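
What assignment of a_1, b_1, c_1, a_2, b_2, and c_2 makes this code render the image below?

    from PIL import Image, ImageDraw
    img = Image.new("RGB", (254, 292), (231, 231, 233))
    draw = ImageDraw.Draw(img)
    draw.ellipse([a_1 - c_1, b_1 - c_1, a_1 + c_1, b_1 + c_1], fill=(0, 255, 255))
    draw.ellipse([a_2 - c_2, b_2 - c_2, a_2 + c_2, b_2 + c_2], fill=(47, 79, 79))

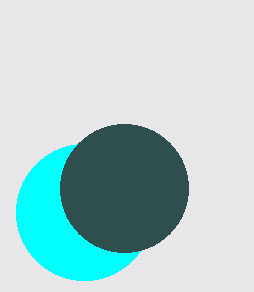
a_1 = 84; b_1 = 212; c_1 = 68; a_2 = 124; b_2 = 188; c_2 = 64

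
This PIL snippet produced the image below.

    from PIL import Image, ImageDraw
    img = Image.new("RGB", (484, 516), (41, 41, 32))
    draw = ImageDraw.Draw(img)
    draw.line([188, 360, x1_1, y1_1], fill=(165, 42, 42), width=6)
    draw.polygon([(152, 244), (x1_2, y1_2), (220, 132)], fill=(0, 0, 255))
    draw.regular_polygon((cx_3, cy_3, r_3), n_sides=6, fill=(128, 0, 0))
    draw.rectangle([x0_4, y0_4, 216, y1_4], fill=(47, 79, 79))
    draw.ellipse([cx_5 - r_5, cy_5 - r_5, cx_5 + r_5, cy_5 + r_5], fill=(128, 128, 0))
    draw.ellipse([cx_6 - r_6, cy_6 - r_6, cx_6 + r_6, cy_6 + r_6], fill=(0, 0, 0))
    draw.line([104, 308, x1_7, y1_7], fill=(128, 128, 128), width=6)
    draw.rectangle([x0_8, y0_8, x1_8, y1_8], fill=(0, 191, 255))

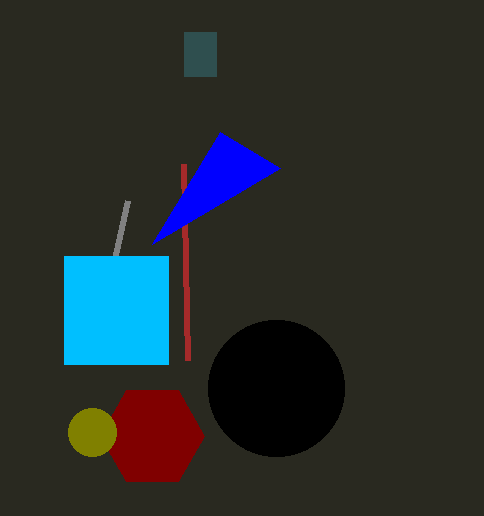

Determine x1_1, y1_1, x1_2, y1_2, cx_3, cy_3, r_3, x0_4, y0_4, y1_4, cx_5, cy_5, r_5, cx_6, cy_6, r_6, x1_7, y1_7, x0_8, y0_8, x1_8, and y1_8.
x1_1 = 184; y1_1 = 164; x1_2 = 280; y1_2 = 168; cx_3 = 152; cy_3 = 436; r_3 = 52; x0_4 = 184; y0_4 = 32; y1_4 = 76; cx_5 = 92; cy_5 = 432; r_5 = 24; cx_6 = 276; cy_6 = 388; r_6 = 68; x1_7 = 128; y1_7 = 200; x0_8 = 64; y0_8 = 256; x1_8 = 168; y1_8 = 364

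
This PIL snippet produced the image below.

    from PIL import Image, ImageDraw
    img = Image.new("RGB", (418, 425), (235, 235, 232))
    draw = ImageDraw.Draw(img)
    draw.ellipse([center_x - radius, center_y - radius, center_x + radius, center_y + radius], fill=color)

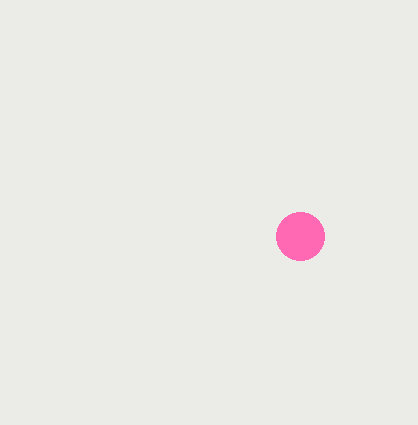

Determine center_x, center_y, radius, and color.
center_x = 300
center_y = 236
radius = 24
color = 'hotpink'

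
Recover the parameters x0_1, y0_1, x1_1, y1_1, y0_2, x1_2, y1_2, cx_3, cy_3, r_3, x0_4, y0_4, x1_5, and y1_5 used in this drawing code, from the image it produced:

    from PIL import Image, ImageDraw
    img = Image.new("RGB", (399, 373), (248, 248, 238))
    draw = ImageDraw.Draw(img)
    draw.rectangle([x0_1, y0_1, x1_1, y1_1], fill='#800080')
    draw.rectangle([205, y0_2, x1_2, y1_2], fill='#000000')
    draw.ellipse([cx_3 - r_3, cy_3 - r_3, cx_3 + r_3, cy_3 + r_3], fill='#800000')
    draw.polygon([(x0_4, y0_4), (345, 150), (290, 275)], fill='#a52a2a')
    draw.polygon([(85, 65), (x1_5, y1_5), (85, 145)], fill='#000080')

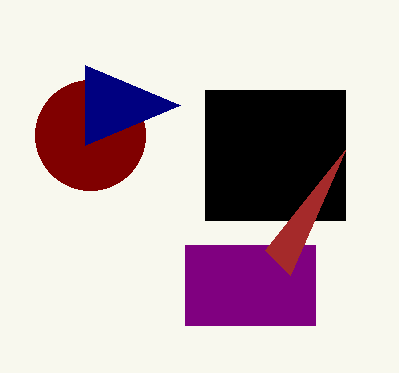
x0_1 = 185; y0_1 = 245; x1_1 = 315; y1_1 = 325; y0_2 = 90; x1_2 = 345; y1_2 = 220; cx_3 = 90; cy_3 = 135; r_3 = 55; x0_4 = 265; y0_4 = 250; x1_5 = 180; y1_5 = 105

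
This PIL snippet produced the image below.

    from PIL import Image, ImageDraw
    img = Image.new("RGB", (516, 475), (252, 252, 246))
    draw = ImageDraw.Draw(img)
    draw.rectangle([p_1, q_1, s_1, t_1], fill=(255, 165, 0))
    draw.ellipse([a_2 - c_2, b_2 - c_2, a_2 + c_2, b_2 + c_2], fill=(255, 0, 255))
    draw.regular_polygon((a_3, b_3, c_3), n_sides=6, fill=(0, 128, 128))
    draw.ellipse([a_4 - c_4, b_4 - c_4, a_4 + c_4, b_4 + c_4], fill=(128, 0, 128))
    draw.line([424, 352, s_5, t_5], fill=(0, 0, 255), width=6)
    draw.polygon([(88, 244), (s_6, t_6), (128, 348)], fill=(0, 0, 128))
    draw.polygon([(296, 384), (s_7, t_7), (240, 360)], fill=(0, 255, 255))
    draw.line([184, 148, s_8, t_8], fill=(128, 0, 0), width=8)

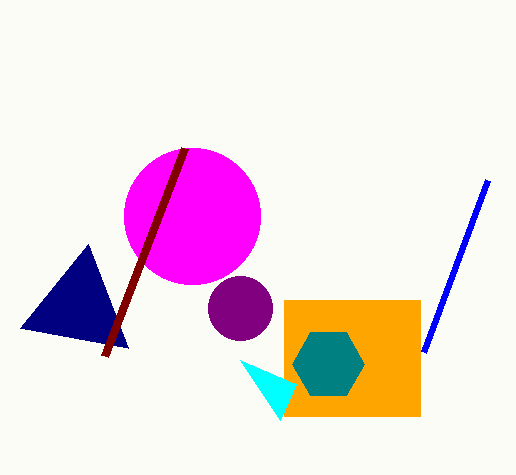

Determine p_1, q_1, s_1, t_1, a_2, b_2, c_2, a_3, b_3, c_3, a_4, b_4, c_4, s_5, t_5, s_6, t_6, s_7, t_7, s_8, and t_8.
p_1 = 284; q_1 = 300; s_1 = 420; t_1 = 416; a_2 = 192; b_2 = 216; c_2 = 68; a_3 = 328; b_3 = 364; c_3 = 36; a_4 = 240; b_4 = 308; c_4 = 32; s_5 = 488; t_5 = 180; s_6 = 20; t_6 = 328; s_7 = 280; t_7 = 420; s_8 = 104; t_8 = 356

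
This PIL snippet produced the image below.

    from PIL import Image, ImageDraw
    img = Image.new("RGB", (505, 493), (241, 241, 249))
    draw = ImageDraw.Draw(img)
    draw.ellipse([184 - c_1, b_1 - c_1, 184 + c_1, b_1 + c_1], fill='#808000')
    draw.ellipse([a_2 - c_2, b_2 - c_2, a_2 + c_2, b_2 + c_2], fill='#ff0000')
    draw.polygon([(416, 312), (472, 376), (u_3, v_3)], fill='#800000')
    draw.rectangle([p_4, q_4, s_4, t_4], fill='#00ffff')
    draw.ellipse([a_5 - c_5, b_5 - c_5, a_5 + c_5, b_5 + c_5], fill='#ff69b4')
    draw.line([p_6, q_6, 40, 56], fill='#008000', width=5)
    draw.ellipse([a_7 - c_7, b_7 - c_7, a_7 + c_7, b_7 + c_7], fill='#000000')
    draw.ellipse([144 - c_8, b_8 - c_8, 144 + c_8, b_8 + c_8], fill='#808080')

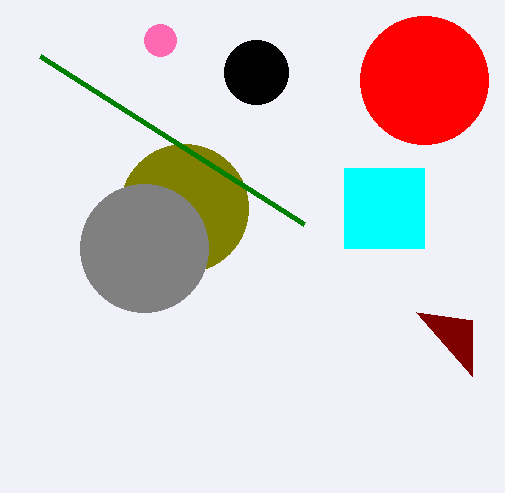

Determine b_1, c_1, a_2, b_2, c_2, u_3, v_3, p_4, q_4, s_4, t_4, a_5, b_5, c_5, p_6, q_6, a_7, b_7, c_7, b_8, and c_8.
b_1 = 208; c_1 = 64; a_2 = 424; b_2 = 80; c_2 = 64; u_3 = 472; v_3 = 320; p_4 = 344; q_4 = 168; s_4 = 424; t_4 = 248; a_5 = 160; b_5 = 40; c_5 = 16; p_6 = 304; q_6 = 224; a_7 = 256; b_7 = 72; c_7 = 32; b_8 = 248; c_8 = 64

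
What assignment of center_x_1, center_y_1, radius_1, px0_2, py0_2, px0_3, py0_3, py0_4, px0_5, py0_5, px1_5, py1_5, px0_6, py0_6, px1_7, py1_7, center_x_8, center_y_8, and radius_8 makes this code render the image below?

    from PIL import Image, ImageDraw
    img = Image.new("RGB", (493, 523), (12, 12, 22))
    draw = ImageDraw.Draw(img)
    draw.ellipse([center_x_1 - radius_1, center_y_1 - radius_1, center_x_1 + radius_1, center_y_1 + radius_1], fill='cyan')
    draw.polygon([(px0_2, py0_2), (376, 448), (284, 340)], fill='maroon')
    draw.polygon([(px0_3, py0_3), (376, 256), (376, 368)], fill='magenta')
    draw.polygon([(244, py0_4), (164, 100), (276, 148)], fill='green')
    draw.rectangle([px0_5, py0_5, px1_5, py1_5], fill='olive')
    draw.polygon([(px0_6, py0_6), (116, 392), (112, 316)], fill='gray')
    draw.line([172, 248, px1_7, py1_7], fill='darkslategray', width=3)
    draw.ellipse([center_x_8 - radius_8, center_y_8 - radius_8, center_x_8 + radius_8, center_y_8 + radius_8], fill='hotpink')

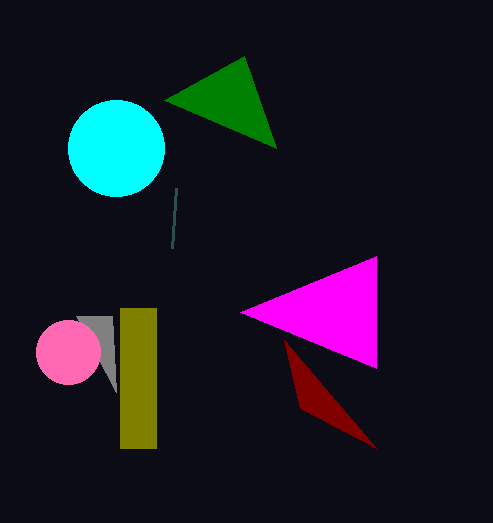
center_x_1 = 116
center_y_1 = 148
radius_1 = 48
px0_2 = 300
py0_2 = 408
px0_3 = 240
py0_3 = 312
py0_4 = 56
px0_5 = 120
py0_5 = 308
px1_5 = 156
py1_5 = 448
px0_6 = 76
py0_6 = 316
px1_7 = 176
py1_7 = 188
center_x_8 = 68
center_y_8 = 352
radius_8 = 32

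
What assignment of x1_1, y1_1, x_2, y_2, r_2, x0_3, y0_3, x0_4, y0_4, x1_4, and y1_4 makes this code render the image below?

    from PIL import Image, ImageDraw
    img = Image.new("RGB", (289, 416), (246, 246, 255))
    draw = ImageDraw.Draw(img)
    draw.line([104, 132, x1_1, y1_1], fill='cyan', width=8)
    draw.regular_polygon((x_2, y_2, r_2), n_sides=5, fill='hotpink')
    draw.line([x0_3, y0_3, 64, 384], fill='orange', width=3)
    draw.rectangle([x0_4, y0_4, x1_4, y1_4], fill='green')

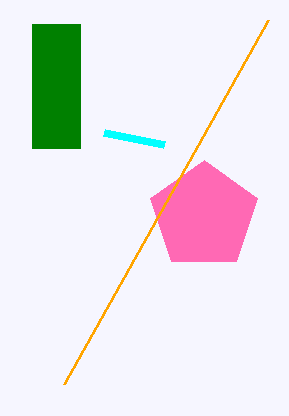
x1_1 = 164, y1_1 = 144, x_2 = 204, y_2 = 216, r_2 = 56, x0_3 = 268, y0_3 = 20, x0_4 = 32, y0_4 = 24, x1_4 = 80, y1_4 = 148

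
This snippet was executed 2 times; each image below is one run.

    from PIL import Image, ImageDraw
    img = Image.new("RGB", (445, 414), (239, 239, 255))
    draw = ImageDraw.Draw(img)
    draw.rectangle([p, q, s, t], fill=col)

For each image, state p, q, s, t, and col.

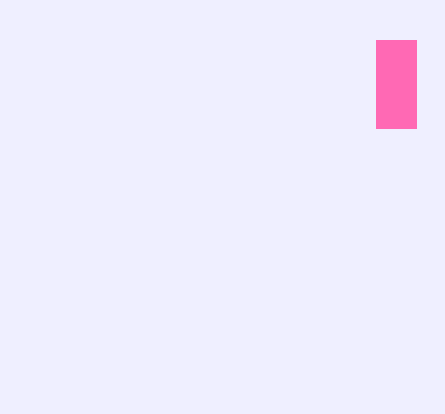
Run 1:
p = 376
q = 40
s = 416
t = 128
col = 'hotpink'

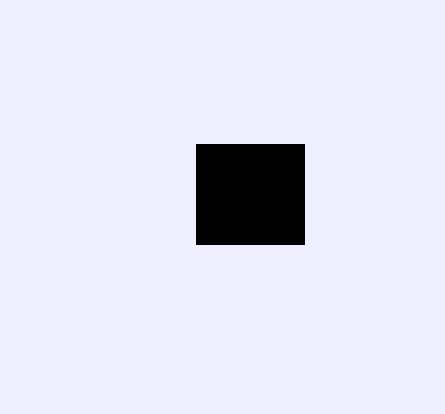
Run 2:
p = 196; q = 144; s = 304; t = 244; col = 'black'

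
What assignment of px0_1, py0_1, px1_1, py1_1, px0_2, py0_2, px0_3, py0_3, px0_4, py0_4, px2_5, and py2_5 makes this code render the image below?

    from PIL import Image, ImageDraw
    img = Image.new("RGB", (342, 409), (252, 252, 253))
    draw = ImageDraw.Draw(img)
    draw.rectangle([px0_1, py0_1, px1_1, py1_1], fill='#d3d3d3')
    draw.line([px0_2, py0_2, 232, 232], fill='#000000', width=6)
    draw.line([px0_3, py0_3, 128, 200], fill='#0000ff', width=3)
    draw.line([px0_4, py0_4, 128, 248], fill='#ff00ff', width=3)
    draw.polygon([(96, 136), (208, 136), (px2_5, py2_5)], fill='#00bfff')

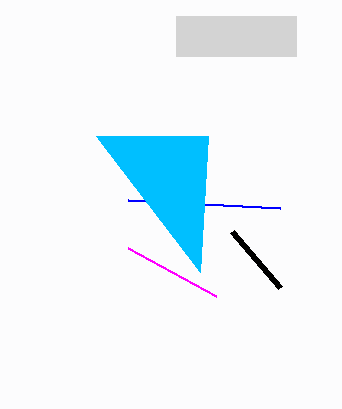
px0_1 = 176
py0_1 = 16
px1_1 = 296
py1_1 = 56
px0_2 = 280
py0_2 = 288
px0_3 = 280
py0_3 = 208
px0_4 = 216
py0_4 = 296
px2_5 = 200
py2_5 = 272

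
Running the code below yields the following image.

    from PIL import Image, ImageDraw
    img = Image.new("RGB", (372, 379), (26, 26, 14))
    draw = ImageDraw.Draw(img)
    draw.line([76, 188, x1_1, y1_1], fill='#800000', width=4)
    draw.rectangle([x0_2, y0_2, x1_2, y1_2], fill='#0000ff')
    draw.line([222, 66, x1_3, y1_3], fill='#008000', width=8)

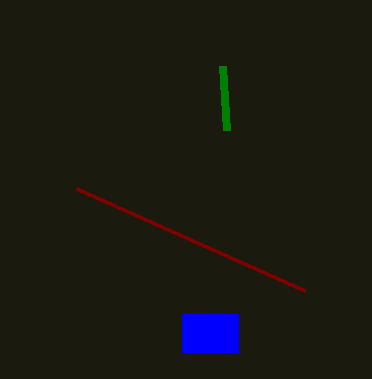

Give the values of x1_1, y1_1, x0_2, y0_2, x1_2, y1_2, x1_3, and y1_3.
x1_1 = 304; y1_1 = 290; x0_2 = 182; y0_2 = 314; x1_2 = 238; y1_2 = 352; x1_3 = 226; y1_3 = 130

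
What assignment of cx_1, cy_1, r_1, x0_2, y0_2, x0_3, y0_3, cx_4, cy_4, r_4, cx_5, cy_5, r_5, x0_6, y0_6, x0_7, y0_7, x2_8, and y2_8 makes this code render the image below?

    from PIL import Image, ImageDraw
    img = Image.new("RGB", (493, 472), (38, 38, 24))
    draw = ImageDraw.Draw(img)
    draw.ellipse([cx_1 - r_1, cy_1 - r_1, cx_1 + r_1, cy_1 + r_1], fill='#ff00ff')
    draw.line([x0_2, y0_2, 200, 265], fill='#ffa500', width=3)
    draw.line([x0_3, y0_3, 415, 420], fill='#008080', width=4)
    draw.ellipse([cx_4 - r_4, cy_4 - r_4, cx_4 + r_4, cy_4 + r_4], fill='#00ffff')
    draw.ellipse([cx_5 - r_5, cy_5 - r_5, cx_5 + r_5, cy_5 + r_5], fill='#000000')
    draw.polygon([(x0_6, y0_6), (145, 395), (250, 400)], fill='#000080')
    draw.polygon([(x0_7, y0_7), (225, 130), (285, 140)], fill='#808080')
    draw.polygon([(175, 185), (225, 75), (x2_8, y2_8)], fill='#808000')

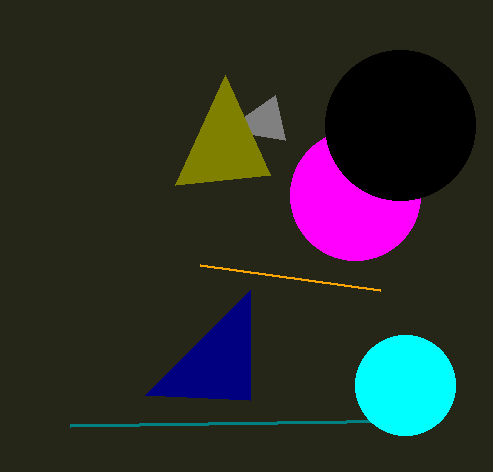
cx_1 = 355; cy_1 = 195; r_1 = 65; x0_2 = 380; y0_2 = 290; x0_3 = 70; y0_3 = 425; cx_4 = 405; cy_4 = 385; r_4 = 50; cx_5 = 400; cy_5 = 125; r_5 = 75; x0_6 = 250; y0_6 = 290; x0_7 = 275; y0_7 = 95; x2_8 = 270; y2_8 = 175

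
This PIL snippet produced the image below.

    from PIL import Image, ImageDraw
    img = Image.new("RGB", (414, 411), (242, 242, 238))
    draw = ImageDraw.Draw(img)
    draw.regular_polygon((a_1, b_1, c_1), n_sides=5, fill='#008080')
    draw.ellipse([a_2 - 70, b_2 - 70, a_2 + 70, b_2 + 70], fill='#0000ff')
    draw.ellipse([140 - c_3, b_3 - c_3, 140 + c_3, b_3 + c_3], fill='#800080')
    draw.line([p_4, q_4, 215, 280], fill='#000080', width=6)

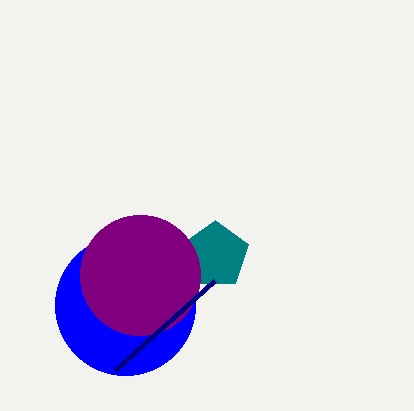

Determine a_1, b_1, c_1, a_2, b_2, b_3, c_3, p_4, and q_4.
a_1 = 215; b_1 = 255; c_1 = 35; a_2 = 125; b_2 = 305; b_3 = 275; c_3 = 60; p_4 = 115; q_4 = 370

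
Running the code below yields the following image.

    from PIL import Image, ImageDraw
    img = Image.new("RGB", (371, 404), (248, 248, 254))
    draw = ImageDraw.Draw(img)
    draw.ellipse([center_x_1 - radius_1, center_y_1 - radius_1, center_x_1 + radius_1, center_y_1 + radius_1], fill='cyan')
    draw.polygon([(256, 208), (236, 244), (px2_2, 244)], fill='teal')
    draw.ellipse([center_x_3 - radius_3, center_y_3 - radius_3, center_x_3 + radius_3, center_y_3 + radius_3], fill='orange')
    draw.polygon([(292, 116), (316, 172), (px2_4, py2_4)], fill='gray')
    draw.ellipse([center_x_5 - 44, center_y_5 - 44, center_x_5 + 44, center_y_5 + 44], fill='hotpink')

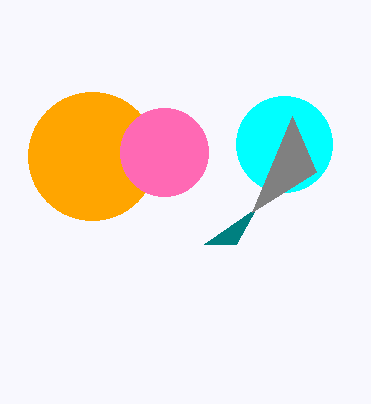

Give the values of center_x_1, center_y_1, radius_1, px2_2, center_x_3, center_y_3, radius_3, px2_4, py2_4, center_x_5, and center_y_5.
center_x_1 = 284; center_y_1 = 144; radius_1 = 48; px2_2 = 204; center_x_3 = 92; center_y_3 = 156; radius_3 = 64; px2_4 = 252; py2_4 = 212; center_x_5 = 164; center_y_5 = 152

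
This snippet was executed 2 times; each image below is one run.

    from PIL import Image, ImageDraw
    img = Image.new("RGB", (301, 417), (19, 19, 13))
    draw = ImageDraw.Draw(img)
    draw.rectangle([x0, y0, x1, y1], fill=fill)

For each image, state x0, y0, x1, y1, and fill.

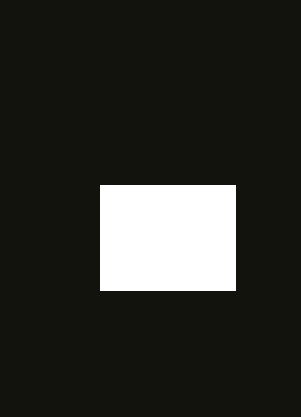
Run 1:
x0 = 100, y0 = 185, x1 = 235, y1 = 290, fill = 'white'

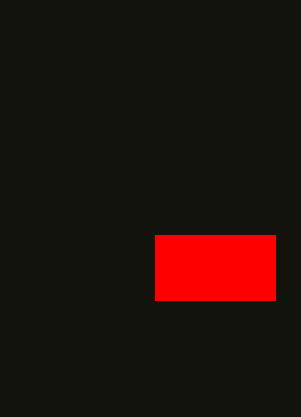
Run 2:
x0 = 155
y0 = 235
x1 = 275
y1 = 300
fill = 'red'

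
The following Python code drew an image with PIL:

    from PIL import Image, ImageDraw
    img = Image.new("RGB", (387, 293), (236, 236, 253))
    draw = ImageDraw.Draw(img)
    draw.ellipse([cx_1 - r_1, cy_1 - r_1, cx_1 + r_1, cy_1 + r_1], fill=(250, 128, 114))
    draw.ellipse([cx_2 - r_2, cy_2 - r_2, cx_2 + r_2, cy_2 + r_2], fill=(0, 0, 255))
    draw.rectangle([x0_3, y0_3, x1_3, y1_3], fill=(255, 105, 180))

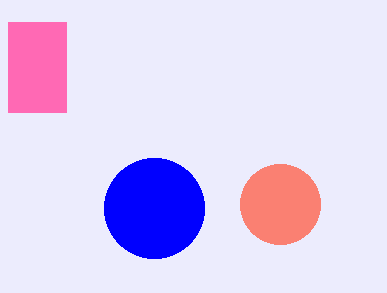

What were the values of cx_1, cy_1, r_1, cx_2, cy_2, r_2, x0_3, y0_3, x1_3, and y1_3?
cx_1 = 280; cy_1 = 204; r_1 = 40; cx_2 = 154; cy_2 = 208; r_2 = 50; x0_3 = 8; y0_3 = 22; x1_3 = 66; y1_3 = 112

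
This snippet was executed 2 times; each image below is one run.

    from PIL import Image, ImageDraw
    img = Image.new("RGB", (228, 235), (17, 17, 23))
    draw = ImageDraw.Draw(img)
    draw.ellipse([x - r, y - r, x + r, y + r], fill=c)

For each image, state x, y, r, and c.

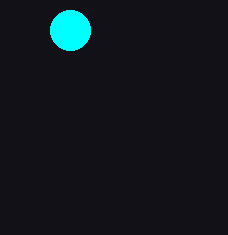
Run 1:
x = 70, y = 30, r = 20, c = 'cyan'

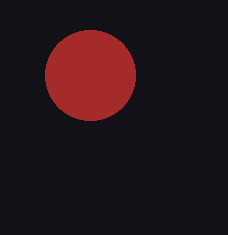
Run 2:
x = 90
y = 75
r = 45
c = 'brown'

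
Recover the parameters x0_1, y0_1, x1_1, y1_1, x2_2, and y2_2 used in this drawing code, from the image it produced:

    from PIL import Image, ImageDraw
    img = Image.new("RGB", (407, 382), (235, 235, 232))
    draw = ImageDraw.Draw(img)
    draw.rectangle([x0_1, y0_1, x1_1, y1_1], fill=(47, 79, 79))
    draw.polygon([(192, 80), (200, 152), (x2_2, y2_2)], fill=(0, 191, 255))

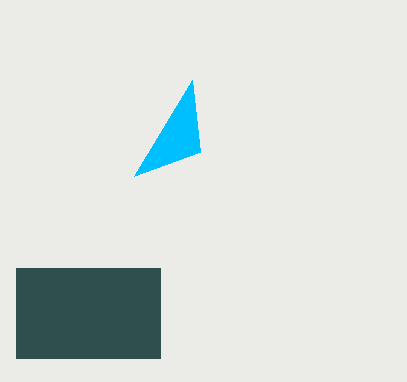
x0_1 = 16; y0_1 = 268; x1_1 = 160; y1_1 = 358; x2_2 = 134; y2_2 = 176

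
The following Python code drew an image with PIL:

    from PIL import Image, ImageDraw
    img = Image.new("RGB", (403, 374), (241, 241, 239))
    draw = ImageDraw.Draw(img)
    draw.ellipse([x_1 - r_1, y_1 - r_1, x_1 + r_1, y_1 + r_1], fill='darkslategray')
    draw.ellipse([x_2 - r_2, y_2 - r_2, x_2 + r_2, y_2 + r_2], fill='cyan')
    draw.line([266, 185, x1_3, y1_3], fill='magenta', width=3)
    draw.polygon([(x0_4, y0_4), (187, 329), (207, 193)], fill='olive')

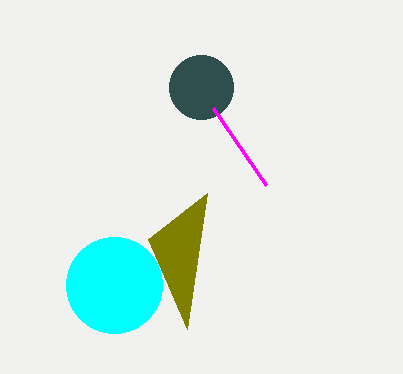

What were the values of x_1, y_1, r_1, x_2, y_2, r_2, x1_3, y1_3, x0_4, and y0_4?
x_1 = 201; y_1 = 87; r_1 = 32; x_2 = 114; y_2 = 285; r_2 = 48; x1_3 = 213; y1_3 = 108; x0_4 = 148; y0_4 = 239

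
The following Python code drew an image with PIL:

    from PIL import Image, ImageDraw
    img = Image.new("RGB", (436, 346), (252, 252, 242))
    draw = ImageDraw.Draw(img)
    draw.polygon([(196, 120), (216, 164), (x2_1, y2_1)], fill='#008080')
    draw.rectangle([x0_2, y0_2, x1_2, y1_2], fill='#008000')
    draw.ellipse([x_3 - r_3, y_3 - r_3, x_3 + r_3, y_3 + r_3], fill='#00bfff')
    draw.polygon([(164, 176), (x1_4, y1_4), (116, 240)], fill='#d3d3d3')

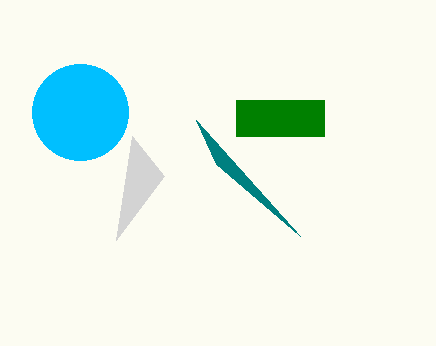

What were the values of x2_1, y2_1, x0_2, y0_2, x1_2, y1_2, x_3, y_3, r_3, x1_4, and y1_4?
x2_1 = 300; y2_1 = 236; x0_2 = 236; y0_2 = 100; x1_2 = 324; y1_2 = 136; x_3 = 80; y_3 = 112; r_3 = 48; x1_4 = 132; y1_4 = 136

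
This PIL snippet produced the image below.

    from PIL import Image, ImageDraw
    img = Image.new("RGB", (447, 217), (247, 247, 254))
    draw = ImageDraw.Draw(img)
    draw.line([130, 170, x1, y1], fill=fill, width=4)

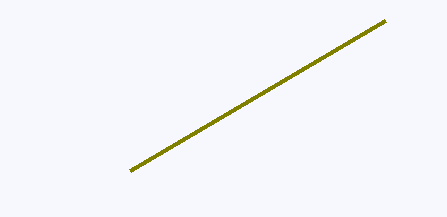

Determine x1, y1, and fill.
x1 = 385; y1 = 20; fill = 'olive'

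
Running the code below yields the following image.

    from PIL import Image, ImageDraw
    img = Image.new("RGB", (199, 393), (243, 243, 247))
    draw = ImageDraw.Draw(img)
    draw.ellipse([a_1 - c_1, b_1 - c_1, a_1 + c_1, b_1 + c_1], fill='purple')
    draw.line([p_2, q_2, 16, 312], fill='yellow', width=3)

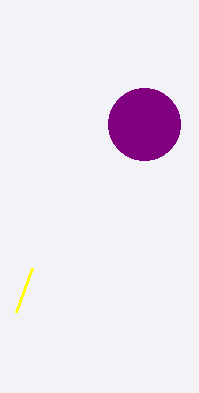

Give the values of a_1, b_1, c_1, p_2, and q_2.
a_1 = 144; b_1 = 124; c_1 = 36; p_2 = 32; q_2 = 268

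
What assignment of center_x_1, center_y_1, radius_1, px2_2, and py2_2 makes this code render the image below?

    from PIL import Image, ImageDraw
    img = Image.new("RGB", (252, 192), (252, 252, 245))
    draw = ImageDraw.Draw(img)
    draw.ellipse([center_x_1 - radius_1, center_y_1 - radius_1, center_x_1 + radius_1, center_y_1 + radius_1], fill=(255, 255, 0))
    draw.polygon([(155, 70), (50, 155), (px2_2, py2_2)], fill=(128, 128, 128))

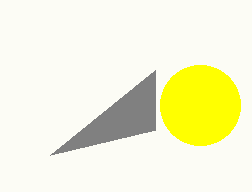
center_x_1 = 200
center_y_1 = 105
radius_1 = 40
px2_2 = 155
py2_2 = 130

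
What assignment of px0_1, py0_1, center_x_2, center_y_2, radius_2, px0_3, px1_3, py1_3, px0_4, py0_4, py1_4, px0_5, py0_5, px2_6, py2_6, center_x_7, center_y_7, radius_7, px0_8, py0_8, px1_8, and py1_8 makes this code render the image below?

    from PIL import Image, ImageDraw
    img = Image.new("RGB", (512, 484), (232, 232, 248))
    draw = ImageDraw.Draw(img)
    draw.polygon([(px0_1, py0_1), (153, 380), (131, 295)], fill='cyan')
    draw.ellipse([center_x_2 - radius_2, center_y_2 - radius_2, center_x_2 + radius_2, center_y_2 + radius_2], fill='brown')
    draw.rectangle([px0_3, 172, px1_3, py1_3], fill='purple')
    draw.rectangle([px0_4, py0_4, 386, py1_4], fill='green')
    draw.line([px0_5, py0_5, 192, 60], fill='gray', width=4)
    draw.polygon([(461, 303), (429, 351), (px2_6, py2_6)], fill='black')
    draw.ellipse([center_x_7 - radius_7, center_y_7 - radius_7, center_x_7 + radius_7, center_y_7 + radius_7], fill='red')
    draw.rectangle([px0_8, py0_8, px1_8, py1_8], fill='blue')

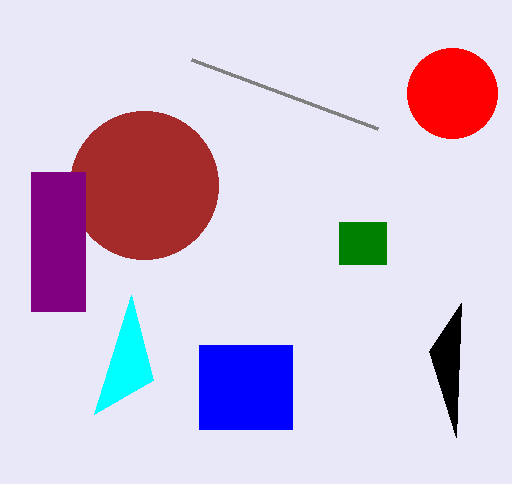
px0_1 = 94; py0_1 = 414; center_x_2 = 144; center_y_2 = 185; radius_2 = 74; px0_3 = 31; px1_3 = 85; py1_3 = 311; px0_4 = 339; py0_4 = 222; py1_4 = 264; px0_5 = 378; py0_5 = 129; px2_6 = 456; py2_6 = 437; center_x_7 = 452; center_y_7 = 93; radius_7 = 45; px0_8 = 199; py0_8 = 345; px1_8 = 292; py1_8 = 429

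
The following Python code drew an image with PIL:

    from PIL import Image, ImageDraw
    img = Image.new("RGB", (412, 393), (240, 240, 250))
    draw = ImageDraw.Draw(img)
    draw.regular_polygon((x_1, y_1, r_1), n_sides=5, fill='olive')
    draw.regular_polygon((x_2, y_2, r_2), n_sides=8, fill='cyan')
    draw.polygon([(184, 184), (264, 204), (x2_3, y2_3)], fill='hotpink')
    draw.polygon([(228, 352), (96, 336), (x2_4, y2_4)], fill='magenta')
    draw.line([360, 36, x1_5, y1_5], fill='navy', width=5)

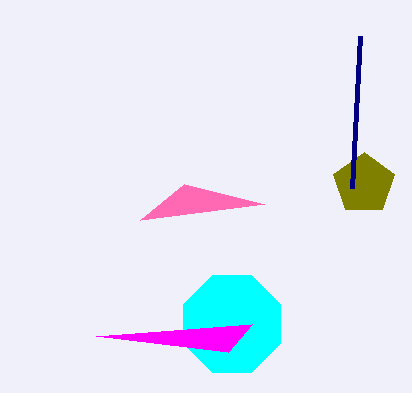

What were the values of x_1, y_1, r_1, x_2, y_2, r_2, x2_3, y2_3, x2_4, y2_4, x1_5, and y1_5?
x_1 = 364; y_1 = 184; r_1 = 32; x_2 = 232; y_2 = 324; r_2 = 52; x2_3 = 140; y2_3 = 220; x2_4 = 252; y2_4 = 324; x1_5 = 352; y1_5 = 188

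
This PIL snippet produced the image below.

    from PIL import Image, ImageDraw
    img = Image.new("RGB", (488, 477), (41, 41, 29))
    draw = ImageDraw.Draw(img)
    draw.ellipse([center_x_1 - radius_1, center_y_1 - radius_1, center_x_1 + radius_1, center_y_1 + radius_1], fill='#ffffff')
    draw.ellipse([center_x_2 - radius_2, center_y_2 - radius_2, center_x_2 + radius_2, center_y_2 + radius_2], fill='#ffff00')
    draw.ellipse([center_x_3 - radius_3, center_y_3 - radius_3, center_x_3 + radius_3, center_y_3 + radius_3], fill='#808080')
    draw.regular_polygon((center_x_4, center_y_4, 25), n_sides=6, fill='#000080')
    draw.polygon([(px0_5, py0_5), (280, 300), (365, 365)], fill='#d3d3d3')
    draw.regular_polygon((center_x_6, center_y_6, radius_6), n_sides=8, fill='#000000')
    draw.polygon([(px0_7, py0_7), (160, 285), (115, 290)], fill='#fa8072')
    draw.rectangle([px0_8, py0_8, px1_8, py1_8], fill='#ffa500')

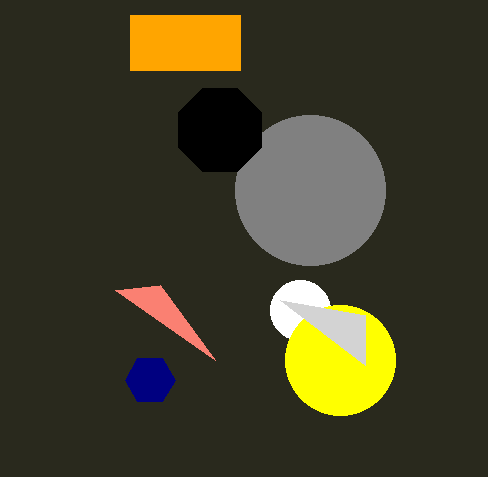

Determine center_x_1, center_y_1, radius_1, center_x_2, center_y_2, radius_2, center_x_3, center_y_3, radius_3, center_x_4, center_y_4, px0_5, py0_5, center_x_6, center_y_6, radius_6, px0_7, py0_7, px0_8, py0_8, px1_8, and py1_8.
center_x_1 = 300, center_y_1 = 310, radius_1 = 30, center_x_2 = 340, center_y_2 = 360, radius_2 = 55, center_x_3 = 310, center_y_3 = 190, radius_3 = 75, center_x_4 = 150, center_y_4 = 380, px0_5 = 365, py0_5 = 315, center_x_6 = 220, center_y_6 = 130, radius_6 = 45, px0_7 = 215, py0_7 = 360, px0_8 = 130, py0_8 = 15, px1_8 = 240, py1_8 = 70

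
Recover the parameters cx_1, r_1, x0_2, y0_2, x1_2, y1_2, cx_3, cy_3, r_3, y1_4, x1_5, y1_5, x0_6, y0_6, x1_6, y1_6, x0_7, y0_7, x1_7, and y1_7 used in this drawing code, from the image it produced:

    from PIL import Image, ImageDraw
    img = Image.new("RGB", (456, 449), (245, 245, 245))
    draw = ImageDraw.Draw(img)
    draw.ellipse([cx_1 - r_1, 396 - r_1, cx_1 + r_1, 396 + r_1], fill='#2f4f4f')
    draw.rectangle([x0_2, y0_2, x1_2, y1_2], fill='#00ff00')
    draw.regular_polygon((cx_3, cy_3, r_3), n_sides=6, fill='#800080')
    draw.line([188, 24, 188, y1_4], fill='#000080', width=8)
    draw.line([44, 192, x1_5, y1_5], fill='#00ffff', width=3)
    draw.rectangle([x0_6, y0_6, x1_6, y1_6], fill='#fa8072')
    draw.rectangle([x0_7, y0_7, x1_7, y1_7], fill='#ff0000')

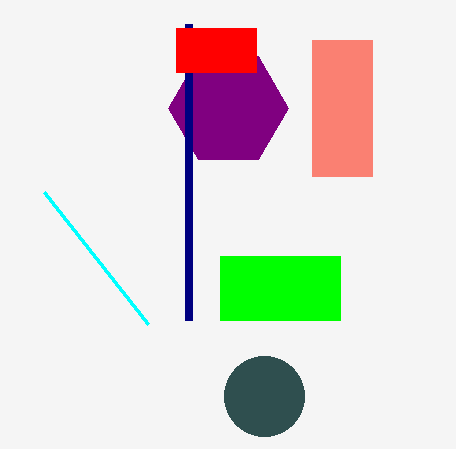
cx_1 = 264
r_1 = 40
x0_2 = 220
y0_2 = 256
x1_2 = 340
y1_2 = 320
cx_3 = 228
cy_3 = 108
r_3 = 60
y1_4 = 320
x1_5 = 148
y1_5 = 324
x0_6 = 312
y0_6 = 40
x1_6 = 372
y1_6 = 176
x0_7 = 176
y0_7 = 28
x1_7 = 256
y1_7 = 72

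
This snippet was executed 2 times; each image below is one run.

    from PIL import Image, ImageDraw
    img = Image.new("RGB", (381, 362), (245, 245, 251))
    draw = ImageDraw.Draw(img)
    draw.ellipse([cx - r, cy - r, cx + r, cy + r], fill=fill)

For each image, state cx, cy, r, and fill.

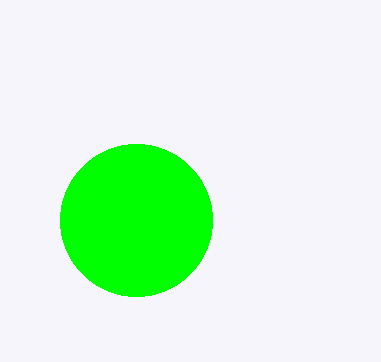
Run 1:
cx = 136; cy = 220; r = 76; fill = 'lime'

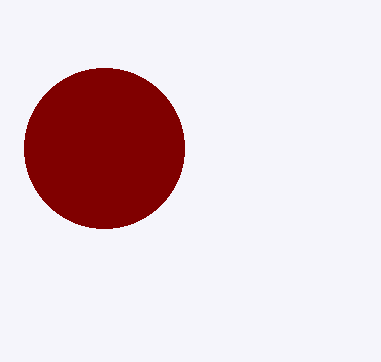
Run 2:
cx = 104
cy = 148
r = 80
fill = 'maroon'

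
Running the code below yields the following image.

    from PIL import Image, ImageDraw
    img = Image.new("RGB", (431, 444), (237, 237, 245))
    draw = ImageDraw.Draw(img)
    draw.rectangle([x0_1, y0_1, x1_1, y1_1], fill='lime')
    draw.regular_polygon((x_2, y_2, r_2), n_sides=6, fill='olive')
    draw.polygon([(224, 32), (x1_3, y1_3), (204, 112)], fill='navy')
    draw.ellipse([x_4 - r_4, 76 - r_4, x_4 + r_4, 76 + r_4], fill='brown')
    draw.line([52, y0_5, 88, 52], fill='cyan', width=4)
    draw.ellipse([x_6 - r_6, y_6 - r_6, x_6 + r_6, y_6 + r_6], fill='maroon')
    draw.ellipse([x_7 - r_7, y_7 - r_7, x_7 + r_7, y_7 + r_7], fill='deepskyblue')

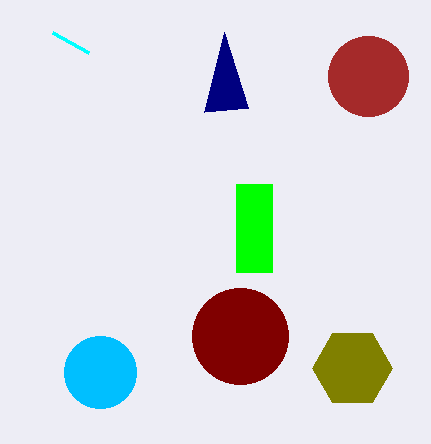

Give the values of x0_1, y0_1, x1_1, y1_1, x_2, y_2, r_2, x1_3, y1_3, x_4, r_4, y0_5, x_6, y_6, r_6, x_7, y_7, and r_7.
x0_1 = 236, y0_1 = 184, x1_1 = 272, y1_1 = 272, x_2 = 352, y_2 = 368, r_2 = 40, x1_3 = 248, y1_3 = 108, x_4 = 368, r_4 = 40, y0_5 = 32, x_6 = 240, y_6 = 336, r_6 = 48, x_7 = 100, y_7 = 372, r_7 = 36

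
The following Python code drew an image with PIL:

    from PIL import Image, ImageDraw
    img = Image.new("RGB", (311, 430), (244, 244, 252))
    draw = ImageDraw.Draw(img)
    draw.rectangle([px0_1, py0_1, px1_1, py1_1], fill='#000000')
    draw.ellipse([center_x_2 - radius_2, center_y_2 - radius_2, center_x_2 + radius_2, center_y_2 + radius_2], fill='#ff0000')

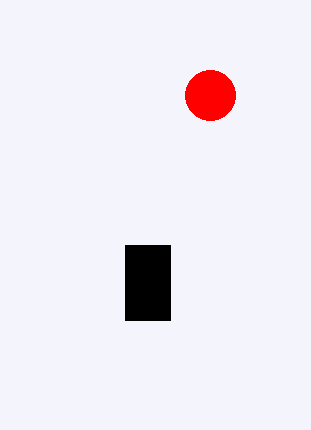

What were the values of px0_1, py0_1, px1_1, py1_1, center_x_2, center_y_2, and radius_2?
px0_1 = 125, py0_1 = 245, px1_1 = 170, py1_1 = 320, center_x_2 = 210, center_y_2 = 95, radius_2 = 25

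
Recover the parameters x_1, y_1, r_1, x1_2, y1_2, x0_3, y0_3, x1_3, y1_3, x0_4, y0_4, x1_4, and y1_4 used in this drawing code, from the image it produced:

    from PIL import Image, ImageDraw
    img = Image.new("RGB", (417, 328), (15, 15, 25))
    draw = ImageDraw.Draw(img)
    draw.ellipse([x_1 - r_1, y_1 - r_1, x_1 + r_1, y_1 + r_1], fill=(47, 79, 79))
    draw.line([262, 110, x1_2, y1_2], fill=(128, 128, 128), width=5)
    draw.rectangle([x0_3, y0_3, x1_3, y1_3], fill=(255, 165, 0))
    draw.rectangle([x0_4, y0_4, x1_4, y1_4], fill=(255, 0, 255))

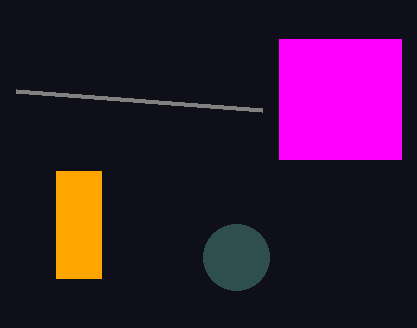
x_1 = 236
y_1 = 257
r_1 = 33
x1_2 = 16
y1_2 = 91
x0_3 = 56
y0_3 = 171
x1_3 = 101
y1_3 = 278
x0_4 = 279
y0_4 = 39
x1_4 = 401
y1_4 = 159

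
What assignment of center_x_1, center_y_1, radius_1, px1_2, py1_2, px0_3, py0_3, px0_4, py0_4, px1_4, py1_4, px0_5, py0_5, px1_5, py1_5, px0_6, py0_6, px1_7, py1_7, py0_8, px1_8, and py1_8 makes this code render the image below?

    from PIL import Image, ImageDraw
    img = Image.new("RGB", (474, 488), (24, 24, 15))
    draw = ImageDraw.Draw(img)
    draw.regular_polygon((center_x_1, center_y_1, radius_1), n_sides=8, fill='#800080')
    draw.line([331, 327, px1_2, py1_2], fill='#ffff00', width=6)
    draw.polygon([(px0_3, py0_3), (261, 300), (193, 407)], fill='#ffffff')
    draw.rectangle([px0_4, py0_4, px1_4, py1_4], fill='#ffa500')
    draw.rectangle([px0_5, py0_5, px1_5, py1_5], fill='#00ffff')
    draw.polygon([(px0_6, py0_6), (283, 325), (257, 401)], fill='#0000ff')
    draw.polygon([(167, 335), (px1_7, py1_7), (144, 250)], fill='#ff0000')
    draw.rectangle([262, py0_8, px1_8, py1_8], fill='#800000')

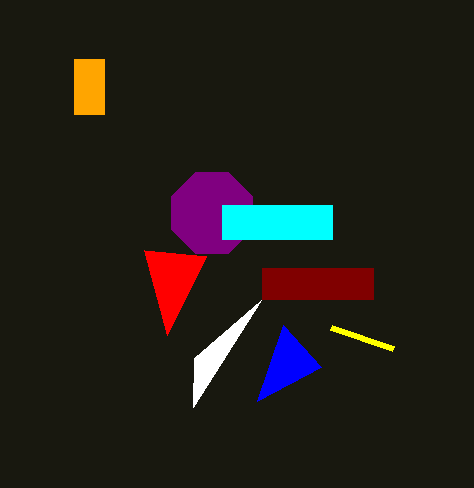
center_x_1 = 212
center_y_1 = 213
radius_1 = 44
px1_2 = 393
py1_2 = 348
px0_3 = 194
py0_3 = 358
px0_4 = 74
py0_4 = 59
px1_4 = 104
py1_4 = 114
px0_5 = 222
py0_5 = 205
px1_5 = 332
py1_5 = 239
px0_6 = 321
py0_6 = 367
px1_7 = 206
py1_7 = 256
py0_8 = 268
px1_8 = 373
py1_8 = 299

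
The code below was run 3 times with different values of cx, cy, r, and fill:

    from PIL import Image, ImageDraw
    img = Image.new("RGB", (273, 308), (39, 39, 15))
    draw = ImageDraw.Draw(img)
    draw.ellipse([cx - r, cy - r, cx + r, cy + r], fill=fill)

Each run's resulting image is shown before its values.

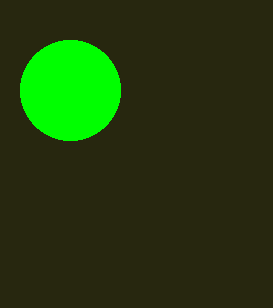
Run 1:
cx = 70, cy = 90, r = 50, fill = 'lime'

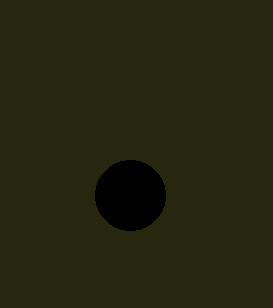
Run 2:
cx = 130, cy = 195, r = 35, fill = 'black'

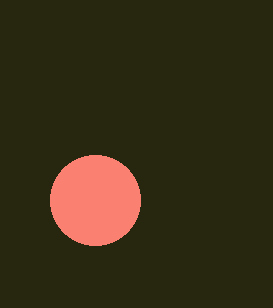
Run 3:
cx = 95, cy = 200, r = 45, fill = 'salmon'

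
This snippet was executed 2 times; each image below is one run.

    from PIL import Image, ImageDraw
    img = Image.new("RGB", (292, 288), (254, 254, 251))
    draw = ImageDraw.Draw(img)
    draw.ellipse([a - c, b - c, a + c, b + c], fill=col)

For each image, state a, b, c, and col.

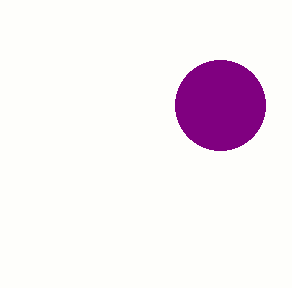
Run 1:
a = 220; b = 105; c = 45; col = 'purple'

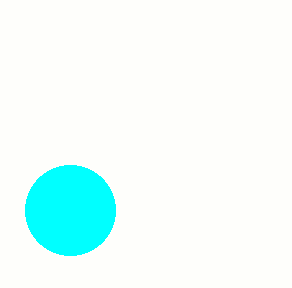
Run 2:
a = 70
b = 210
c = 45
col = 'cyan'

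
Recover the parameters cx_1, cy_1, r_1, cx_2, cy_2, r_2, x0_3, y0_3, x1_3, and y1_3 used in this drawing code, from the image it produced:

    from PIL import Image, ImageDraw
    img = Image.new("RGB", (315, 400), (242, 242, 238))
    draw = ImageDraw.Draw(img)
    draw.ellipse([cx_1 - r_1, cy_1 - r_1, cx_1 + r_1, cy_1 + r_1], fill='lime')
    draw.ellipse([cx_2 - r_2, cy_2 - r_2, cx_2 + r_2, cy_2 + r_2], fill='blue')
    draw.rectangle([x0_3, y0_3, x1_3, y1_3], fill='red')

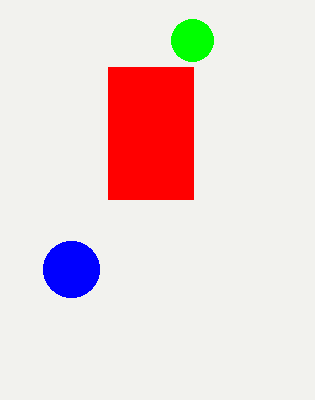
cx_1 = 192; cy_1 = 40; r_1 = 21; cx_2 = 71; cy_2 = 269; r_2 = 28; x0_3 = 108; y0_3 = 67; x1_3 = 193; y1_3 = 199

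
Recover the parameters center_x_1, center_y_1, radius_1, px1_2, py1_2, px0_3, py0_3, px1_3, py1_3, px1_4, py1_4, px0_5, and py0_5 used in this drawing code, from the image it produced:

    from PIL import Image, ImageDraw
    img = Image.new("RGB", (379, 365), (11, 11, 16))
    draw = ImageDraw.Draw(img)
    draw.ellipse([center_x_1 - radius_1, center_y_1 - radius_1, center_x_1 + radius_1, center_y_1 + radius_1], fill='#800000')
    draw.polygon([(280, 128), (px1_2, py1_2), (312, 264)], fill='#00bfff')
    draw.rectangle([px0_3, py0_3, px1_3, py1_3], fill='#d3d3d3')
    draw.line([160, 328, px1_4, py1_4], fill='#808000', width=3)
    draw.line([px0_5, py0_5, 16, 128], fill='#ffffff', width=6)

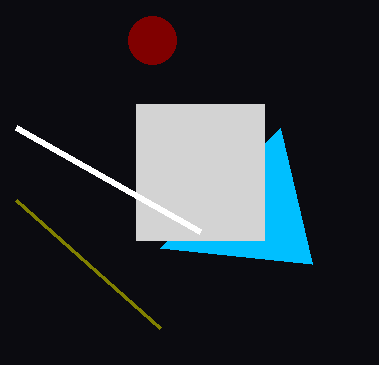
center_x_1 = 152, center_y_1 = 40, radius_1 = 24, px1_2 = 160, py1_2 = 248, px0_3 = 136, py0_3 = 104, px1_3 = 264, py1_3 = 240, px1_4 = 16, py1_4 = 200, px0_5 = 200, py0_5 = 232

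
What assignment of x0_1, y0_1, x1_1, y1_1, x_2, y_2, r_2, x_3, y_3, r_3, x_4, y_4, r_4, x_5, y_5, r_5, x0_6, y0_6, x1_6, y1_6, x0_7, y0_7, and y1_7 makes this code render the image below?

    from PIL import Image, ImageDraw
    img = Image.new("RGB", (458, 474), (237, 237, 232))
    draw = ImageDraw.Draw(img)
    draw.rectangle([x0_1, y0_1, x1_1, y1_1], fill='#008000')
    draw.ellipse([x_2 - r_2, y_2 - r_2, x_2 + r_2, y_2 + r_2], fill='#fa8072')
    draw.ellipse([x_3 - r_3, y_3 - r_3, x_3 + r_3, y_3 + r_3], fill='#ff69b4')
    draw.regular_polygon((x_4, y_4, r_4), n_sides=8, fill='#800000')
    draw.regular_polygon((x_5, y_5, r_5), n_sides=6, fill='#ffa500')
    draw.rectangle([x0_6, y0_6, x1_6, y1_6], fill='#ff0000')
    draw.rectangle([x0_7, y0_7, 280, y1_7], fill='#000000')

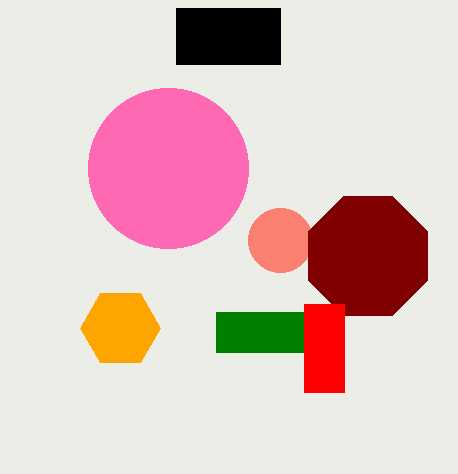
x0_1 = 216
y0_1 = 312
x1_1 = 304
y1_1 = 352
x_2 = 280
y_2 = 240
r_2 = 32
x_3 = 168
y_3 = 168
r_3 = 80
x_4 = 368
y_4 = 256
r_4 = 64
x_5 = 120
y_5 = 328
r_5 = 40
x0_6 = 304
y0_6 = 304
x1_6 = 344
y1_6 = 392
x0_7 = 176
y0_7 = 8
y1_7 = 64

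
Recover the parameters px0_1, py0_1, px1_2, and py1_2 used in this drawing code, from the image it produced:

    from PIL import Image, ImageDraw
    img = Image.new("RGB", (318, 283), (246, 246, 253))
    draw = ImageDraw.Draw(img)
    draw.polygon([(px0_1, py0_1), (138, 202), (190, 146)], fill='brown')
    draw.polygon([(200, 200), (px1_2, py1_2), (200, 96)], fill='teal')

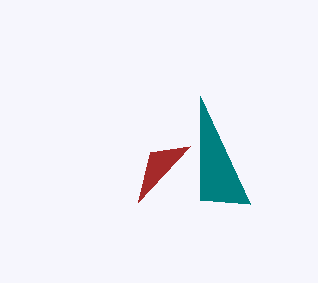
px0_1 = 150, py0_1 = 152, px1_2 = 250, py1_2 = 204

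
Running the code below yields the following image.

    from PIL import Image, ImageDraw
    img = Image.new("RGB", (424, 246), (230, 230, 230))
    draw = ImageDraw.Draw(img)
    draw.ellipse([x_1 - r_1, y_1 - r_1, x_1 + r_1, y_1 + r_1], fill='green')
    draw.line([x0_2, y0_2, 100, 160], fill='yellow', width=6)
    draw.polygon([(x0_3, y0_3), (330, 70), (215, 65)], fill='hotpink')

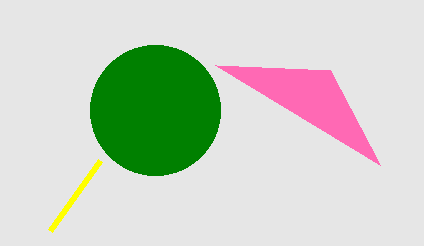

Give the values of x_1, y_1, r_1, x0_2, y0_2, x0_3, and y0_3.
x_1 = 155
y_1 = 110
r_1 = 65
x0_2 = 50
y0_2 = 230
x0_3 = 380
y0_3 = 165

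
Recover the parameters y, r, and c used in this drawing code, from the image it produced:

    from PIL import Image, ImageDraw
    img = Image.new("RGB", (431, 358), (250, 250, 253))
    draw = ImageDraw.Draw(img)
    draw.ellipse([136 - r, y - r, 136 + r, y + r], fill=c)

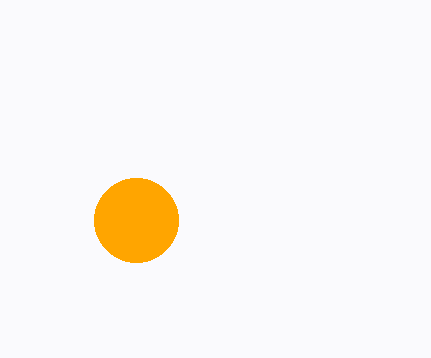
y = 220, r = 42, c = 'orange'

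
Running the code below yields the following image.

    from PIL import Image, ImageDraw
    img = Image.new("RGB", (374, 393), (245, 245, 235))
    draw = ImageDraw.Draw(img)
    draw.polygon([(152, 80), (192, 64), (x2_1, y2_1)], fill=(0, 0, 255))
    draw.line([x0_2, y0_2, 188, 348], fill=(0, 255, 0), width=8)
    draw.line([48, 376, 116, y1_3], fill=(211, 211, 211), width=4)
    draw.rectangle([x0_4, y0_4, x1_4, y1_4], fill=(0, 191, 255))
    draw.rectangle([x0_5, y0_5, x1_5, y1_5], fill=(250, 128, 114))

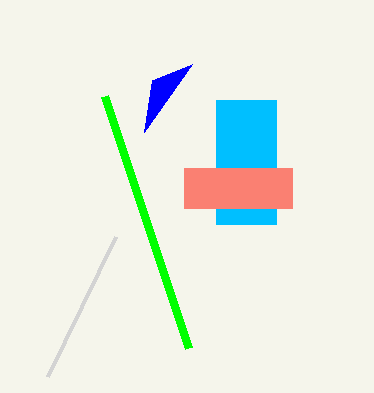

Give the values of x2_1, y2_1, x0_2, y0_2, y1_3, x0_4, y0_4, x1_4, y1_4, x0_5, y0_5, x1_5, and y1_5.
x2_1 = 144
y2_1 = 132
x0_2 = 104
y0_2 = 96
y1_3 = 236
x0_4 = 216
y0_4 = 100
x1_4 = 276
y1_4 = 224
x0_5 = 184
y0_5 = 168
x1_5 = 292
y1_5 = 208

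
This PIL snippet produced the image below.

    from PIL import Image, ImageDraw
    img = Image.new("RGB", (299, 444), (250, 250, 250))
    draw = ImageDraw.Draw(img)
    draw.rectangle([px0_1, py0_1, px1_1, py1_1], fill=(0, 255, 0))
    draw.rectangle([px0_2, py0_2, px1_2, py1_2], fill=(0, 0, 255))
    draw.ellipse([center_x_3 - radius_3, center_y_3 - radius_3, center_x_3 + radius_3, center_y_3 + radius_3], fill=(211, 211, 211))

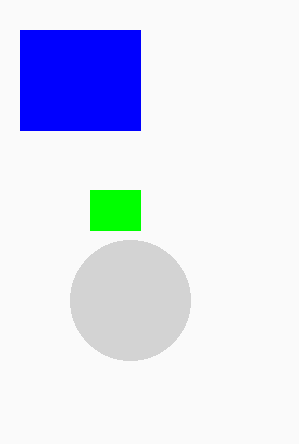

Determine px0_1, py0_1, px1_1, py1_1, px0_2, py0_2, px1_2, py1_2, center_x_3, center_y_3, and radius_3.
px0_1 = 90, py0_1 = 190, px1_1 = 140, py1_1 = 230, px0_2 = 20, py0_2 = 30, px1_2 = 140, py1_2 = 130, center_x_3 = 130, center_y_3 = 300, radius_3 = 60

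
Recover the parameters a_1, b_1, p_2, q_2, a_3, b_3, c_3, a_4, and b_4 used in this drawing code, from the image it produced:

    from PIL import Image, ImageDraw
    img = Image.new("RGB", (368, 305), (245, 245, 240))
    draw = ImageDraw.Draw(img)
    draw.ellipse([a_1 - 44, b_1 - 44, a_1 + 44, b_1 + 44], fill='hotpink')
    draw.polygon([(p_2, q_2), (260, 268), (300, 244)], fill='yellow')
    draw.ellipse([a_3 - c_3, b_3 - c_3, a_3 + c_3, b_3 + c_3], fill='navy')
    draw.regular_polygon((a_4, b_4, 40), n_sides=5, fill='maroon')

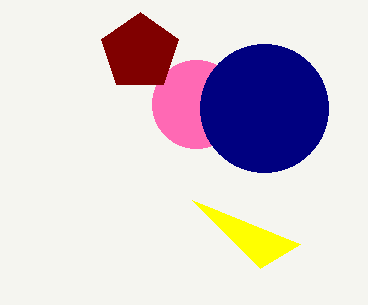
a_1 = 196
b_1 = 104
p_2 = 192
q_2 = 200
a_3 = 264
b_3 = 108
c_3 = 64
a_4 = 140
b_4 = 52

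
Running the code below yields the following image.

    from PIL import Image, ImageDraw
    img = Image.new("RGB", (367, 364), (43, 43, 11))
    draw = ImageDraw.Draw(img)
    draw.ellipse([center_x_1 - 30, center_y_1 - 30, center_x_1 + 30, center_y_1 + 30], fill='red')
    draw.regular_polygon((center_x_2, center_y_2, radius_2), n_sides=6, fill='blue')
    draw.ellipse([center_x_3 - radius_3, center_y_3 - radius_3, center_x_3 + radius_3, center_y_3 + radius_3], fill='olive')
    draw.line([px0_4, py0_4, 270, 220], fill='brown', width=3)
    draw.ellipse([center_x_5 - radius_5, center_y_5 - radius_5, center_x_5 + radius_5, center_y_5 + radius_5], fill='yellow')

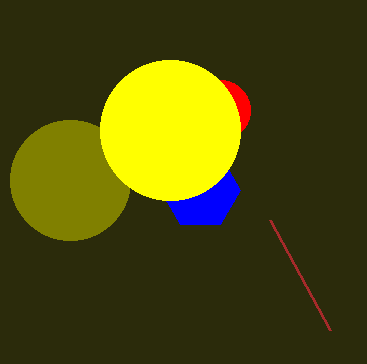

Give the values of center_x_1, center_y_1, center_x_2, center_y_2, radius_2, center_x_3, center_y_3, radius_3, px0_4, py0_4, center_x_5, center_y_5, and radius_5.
center_x_1 = 220, center_y_1 = 110, center_x_2 = 200, center_y_2 = 190, radius_2 = 40, center_x_3 = 70, center_y_3 = 180, radius_3 = 60, px0_4 = 330, py0_4 = 330, center_x_5 = 170, center_y_5 = 130, radius_5 = 70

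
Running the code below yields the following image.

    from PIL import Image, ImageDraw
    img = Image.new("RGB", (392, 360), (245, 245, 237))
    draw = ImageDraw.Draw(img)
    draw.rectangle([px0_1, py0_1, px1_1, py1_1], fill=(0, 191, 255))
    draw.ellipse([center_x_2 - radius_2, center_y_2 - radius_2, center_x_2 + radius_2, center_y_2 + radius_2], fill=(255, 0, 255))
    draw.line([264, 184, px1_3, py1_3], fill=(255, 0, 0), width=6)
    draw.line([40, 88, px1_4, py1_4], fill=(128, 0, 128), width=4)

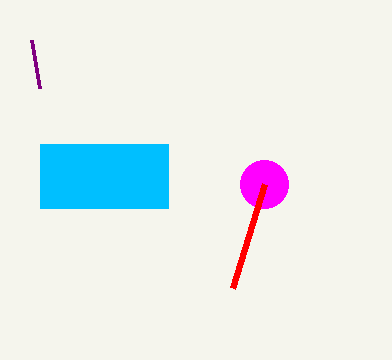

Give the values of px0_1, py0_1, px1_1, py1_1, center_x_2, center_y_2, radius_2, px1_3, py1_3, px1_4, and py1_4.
px0_1 = 40
py0_1 = 144
px1_1 = 168
py1_1 = 208
center_x_2 = 264
center_y_2 = 184
radius_2 = 24
px1_3 = 232
py1_3 = 288
px1_4 = 32
py1_4 = 40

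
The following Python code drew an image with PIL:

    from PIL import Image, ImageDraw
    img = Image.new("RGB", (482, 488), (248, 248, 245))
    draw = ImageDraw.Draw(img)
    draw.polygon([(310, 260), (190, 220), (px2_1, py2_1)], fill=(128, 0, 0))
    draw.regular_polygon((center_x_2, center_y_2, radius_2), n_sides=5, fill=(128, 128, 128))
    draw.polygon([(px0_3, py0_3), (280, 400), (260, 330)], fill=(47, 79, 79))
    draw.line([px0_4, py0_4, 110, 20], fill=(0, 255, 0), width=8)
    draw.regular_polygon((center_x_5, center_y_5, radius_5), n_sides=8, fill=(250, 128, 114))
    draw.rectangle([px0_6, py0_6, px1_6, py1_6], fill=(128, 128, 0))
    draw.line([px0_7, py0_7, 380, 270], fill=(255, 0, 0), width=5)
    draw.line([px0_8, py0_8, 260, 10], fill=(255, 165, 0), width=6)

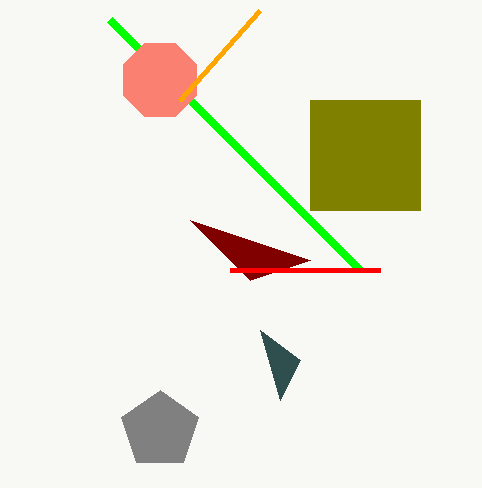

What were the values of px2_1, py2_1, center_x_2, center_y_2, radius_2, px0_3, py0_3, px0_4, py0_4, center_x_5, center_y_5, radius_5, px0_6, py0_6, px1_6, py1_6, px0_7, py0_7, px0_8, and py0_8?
px2_1 = 250, py2_1 = 280, center_x_2 = 160, center_y_2 = 430, radius_2 = 40, px0_3 = 300, py0_3 = 360, px0_4 = 360, py0_4 = 270, center_x_5 = 160, center_y_5 = 80, radius_5 = 40, px0_6 = 310, py0_6 = 100, px1_6 = 420, py1_6 = 210, px0_7 = 230, py0_7 = 270, px0_8 = 180, py0_8 = 100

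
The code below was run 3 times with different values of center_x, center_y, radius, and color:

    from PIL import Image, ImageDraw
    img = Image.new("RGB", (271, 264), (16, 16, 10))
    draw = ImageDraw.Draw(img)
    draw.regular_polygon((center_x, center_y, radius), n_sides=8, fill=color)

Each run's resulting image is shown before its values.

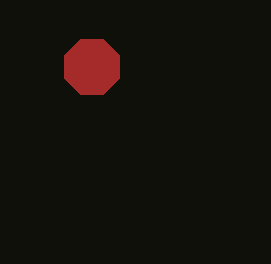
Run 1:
center_x = 92
center_y = 67
radius = 30
color = 'brown'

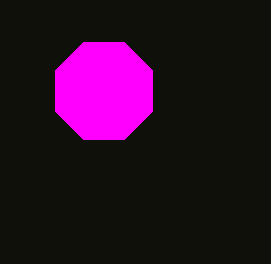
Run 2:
center_x = 104, center_y = 91, radius = 53, color = 'magenta'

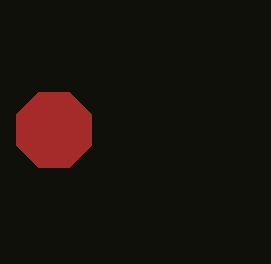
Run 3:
center_x = 54, center_y = 130, radius = 41, color = 'brown'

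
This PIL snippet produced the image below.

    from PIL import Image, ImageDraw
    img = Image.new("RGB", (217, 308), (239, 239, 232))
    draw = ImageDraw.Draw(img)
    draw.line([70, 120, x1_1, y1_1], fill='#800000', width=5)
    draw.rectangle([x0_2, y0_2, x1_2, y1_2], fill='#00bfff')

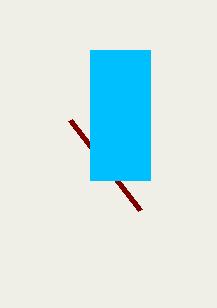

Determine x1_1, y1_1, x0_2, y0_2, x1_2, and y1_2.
x1_1 = 140, y1_1 = 210, x0_2 = 90, y0_2 = 50, x1_2 = 150, y1_2 = 180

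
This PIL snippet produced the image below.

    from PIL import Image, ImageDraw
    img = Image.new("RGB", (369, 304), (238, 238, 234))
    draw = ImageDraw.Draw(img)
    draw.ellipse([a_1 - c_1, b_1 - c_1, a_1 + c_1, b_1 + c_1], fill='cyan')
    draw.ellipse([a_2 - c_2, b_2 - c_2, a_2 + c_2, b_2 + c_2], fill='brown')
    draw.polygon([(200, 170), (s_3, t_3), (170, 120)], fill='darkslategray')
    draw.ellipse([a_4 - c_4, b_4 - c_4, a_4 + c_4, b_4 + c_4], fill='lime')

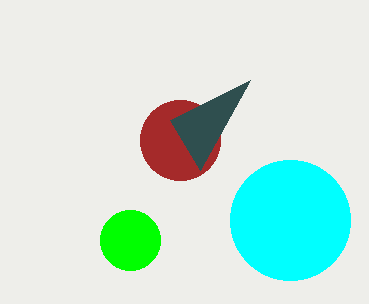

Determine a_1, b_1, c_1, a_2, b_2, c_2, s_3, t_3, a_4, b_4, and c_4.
a_1 = 290; b_1 = 220; c_1 = 60; a_2 = 180; b_2 = 140; c_2 = 40; s_3 = 250; t_3 = 80; a_4 = 130; b_4 = 240; c_4 = 30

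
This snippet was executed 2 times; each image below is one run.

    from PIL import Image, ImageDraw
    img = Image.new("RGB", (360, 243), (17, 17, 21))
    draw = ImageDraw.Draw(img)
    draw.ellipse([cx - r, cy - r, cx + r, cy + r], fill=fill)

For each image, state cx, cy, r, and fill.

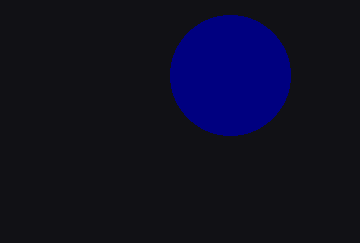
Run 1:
cx = 230, cy = 75, r = 60, fill = 'navy'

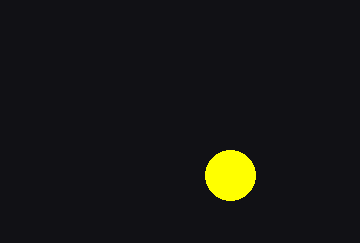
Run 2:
cx = 230
cy = 175
r = 25
fill = 'yellow'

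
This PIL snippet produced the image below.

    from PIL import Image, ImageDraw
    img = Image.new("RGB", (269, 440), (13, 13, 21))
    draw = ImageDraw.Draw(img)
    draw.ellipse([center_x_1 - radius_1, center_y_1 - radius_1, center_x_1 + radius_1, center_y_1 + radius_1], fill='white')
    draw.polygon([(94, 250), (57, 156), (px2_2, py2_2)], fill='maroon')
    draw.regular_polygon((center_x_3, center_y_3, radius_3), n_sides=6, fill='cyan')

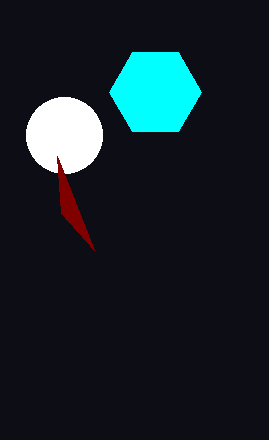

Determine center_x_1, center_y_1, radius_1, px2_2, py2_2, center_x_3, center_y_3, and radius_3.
center_x_1 = 64
center_y_1 = 135
radius_1 = 38
px2_2 = 61
py2_2 = 213
center_x_3 = 155
center_y_3 = 92
radius_3 = 46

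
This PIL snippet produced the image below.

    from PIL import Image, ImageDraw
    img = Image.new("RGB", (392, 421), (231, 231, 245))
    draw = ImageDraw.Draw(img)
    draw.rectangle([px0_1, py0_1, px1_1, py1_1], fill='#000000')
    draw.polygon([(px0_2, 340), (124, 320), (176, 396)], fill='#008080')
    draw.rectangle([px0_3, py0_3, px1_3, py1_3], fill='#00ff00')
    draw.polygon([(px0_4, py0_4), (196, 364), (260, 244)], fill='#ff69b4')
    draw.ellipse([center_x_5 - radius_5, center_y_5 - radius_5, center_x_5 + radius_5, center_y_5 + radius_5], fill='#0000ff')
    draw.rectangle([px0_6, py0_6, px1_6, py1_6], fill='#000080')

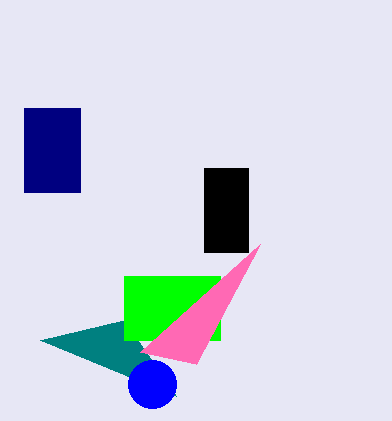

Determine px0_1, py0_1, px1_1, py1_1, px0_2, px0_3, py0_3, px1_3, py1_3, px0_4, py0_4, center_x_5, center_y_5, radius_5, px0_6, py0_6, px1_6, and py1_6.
px0_1 = 204
py0_1 = 168
px1_1 = 248
py1_1 = 252
px0_2 = 40
px0_3 = 124
py0_3 = 276
px1_3 = 220
py1_3 = 340
px0_4 = 140
py0_4 = 352
center_x_5 = 152
center_y_5 = 384
radius_5 = 24
px0_6 = 24
py0_6 = 108
px1_6 = 80
py1_6 = 192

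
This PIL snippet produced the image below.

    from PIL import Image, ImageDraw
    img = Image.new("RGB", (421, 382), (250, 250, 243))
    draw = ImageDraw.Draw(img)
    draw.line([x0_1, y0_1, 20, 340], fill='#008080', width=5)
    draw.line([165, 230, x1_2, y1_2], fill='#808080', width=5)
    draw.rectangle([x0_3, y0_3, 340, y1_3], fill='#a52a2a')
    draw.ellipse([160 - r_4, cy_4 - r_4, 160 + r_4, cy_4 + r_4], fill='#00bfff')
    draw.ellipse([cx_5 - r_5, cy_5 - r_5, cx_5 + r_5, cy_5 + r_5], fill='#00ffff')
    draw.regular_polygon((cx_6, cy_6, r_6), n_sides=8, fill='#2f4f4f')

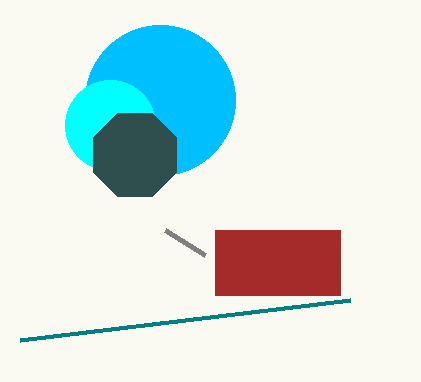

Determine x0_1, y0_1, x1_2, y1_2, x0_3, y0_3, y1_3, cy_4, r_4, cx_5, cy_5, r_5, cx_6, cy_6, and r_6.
x0_1 = 350; y0_1 = 300; x1_2 = 205; y1_2 = 255; x0_3 = 215; y0_3 = 230; y1_3 = 295; cy_4 = 100; r_4 = 75; cx_5 = 110; cy_5 = 125; r_5 = 45; cx_6 = 135; cy_6 = 155; r_6 = 45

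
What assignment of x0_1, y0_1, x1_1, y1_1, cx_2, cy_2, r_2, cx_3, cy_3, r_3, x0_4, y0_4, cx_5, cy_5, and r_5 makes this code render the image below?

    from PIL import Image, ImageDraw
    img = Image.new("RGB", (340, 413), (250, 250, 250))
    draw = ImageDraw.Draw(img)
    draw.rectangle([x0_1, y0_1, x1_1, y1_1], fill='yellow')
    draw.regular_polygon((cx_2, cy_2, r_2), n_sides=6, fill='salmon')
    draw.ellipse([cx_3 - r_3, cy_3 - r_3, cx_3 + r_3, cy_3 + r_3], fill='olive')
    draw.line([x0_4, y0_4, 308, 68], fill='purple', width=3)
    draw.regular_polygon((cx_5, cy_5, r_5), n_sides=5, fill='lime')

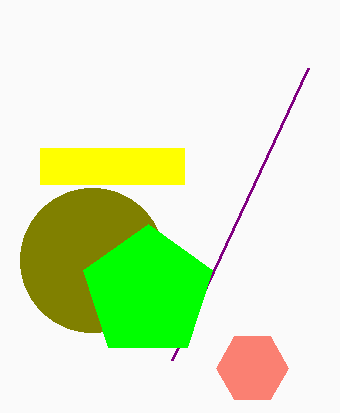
x0_1 = 40, y0_1 = 148, x1_1 = 184, y1_1 = 184, cx_2 = 252, cy_2 = 368, r_2 = 36, cx_3 = 92, cy_3 = 260, r_3 = 72, x0_4 = 172, y0_4 = 360, cx_5 = 148, cy_5 = 292, r_5 = 68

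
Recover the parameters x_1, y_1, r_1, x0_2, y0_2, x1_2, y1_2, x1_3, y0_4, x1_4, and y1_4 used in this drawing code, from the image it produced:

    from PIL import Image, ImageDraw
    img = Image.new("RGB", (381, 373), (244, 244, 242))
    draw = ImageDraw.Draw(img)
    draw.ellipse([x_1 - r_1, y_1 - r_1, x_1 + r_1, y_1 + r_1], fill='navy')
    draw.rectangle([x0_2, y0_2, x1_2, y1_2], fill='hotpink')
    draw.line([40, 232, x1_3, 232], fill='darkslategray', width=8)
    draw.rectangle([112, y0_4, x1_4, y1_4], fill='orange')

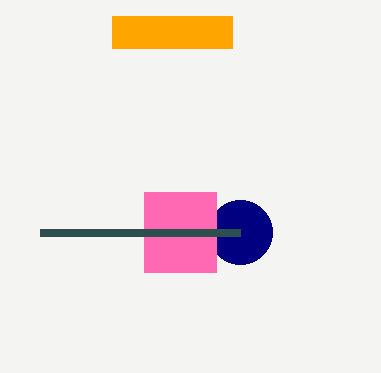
x_1 = 240
y_1 = 232
r_1 = 32
x0_2 = 144
y0_2 = 192
x1_2 = 216
y1_2 = 272
x1_3 = 240
y0_4 = 16
x1_4 = 232
y1_4 = 48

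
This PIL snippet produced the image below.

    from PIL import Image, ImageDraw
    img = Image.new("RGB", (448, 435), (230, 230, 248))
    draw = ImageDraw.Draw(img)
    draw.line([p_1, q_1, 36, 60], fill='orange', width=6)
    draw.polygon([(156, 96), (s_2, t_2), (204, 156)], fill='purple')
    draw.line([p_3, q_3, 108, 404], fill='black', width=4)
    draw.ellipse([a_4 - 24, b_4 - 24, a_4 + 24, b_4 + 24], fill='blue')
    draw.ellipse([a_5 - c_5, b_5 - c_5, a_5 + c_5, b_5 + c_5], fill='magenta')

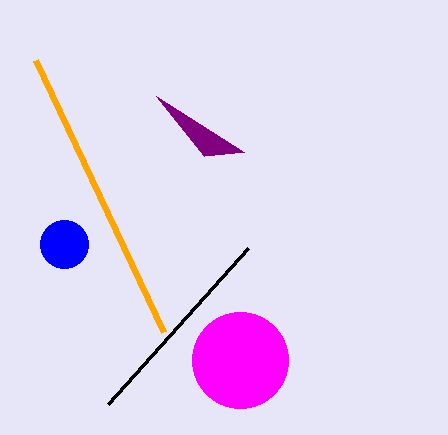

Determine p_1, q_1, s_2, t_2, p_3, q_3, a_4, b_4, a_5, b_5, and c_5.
p_1 = 164, q_1 = 332, s_2 = 244, t_2 = 152, p_3 = 248, q_3 = 248, a_4 = 64, b_4 = 244, a_5 = 240, b_5 = 360, c_5 = 48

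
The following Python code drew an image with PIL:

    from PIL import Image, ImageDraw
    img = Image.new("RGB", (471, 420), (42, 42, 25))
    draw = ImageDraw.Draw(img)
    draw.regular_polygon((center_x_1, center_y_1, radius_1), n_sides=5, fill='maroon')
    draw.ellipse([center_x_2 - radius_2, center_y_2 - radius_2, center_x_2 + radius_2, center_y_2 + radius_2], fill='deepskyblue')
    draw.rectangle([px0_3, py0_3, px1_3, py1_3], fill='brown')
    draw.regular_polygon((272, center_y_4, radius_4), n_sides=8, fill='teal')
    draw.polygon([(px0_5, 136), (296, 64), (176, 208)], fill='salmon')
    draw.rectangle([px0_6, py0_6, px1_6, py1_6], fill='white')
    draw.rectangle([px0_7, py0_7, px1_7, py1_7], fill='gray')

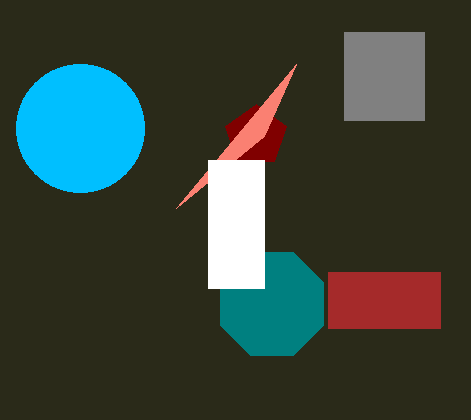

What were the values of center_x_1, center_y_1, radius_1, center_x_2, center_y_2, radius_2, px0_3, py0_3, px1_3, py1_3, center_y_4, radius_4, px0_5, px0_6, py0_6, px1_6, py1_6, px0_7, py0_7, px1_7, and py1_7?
center_x_1 = 256
center_y_1 = 136
radius_1 = 32
center_x_2 = 80
center_y_2 = 128
radius_2 = 64
px0_3 = 328
py0_3 = 272
px1_3 = 440
py1_3 = 328
center_y_4 = 304
radius_4 = 56
px0_5 = 264
px0_6 = 208
py0_6 = 160
px1_6 = 264
py1_6 = 288
px0_7 = 344
py0_7 = 32
px1_7 = 424
py1_7 = 120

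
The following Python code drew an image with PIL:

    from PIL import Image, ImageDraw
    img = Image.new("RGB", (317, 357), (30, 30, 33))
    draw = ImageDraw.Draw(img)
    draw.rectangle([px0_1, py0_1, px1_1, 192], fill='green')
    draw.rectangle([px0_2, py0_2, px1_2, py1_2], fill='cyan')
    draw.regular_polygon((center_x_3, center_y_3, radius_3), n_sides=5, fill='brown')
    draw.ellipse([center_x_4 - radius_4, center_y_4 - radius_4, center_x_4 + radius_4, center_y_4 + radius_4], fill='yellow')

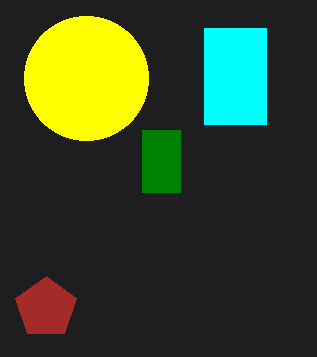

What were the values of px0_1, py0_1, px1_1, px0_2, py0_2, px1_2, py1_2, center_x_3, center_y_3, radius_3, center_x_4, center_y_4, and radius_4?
px0_1 = 142
py0_1 = 130
px1_1 = 180
px0_2 = 204
py0_2 = 28
px1_2 = 266
py1_2 = 124
center_x_3 = 46
center_y_3 = 308
radius_3 = 32
center_x_4 = 86
center_y_4 = 78
radius_4 = 62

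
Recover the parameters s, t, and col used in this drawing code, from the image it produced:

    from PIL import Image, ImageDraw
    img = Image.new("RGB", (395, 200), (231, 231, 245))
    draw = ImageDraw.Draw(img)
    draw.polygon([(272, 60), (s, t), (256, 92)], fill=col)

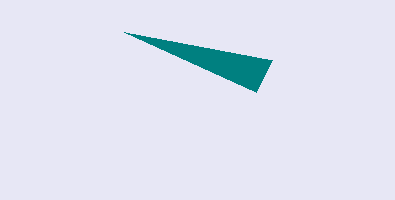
s = 124, t = 32, col = 'teal'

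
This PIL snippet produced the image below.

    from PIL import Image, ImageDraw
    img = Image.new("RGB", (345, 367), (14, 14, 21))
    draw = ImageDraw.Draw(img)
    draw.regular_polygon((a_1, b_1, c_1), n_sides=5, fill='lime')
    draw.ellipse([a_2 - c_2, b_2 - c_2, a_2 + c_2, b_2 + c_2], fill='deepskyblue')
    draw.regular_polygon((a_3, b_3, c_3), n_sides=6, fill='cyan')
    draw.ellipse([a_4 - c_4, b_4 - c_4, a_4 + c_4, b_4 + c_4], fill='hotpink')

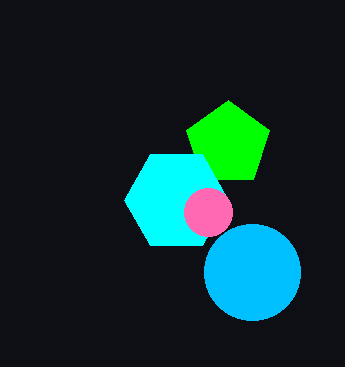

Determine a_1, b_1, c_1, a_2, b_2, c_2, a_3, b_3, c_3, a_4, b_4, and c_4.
a_1 = 228; b_1 = 144; c_1 = 44; a_2 = 252; b_2 = 272; c_2 = 48; a_3 = 176; b_3 = 200; c_3 = 52; a_4 = 208; b_4 = 212; c_4 = 24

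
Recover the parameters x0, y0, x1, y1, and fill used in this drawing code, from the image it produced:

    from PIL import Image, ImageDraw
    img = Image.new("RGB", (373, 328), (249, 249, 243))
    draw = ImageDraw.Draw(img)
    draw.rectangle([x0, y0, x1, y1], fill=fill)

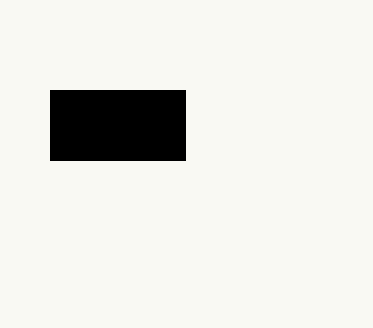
x0 = 50
y0 = 90
x1 = 185
y1 = 160
fill = 'black'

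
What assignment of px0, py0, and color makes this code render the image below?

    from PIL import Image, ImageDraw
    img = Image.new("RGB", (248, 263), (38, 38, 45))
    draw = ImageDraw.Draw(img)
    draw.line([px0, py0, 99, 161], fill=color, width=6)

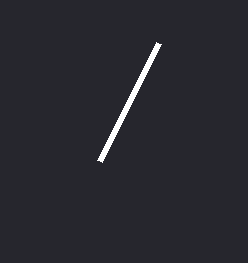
px0 = 158
py0 = 43
color = 'white'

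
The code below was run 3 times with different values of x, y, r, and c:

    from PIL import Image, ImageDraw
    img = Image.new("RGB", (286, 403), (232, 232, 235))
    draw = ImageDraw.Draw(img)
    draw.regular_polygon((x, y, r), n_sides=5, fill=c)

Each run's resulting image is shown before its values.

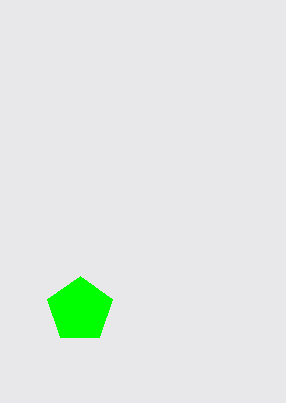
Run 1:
x = 80
y = 310
r = 34
c = 'lime'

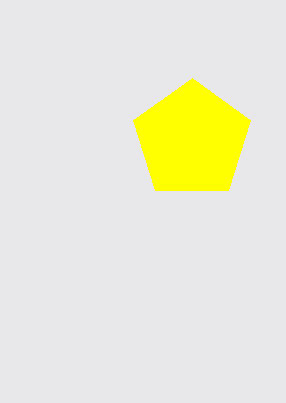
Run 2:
x = 192
y = 140
r = 62
c = 'yellow'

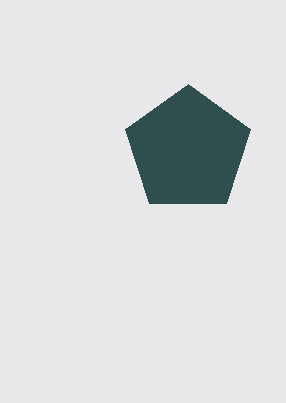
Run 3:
x = 188, y = 150, r = 66, c = 'darkslategray'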